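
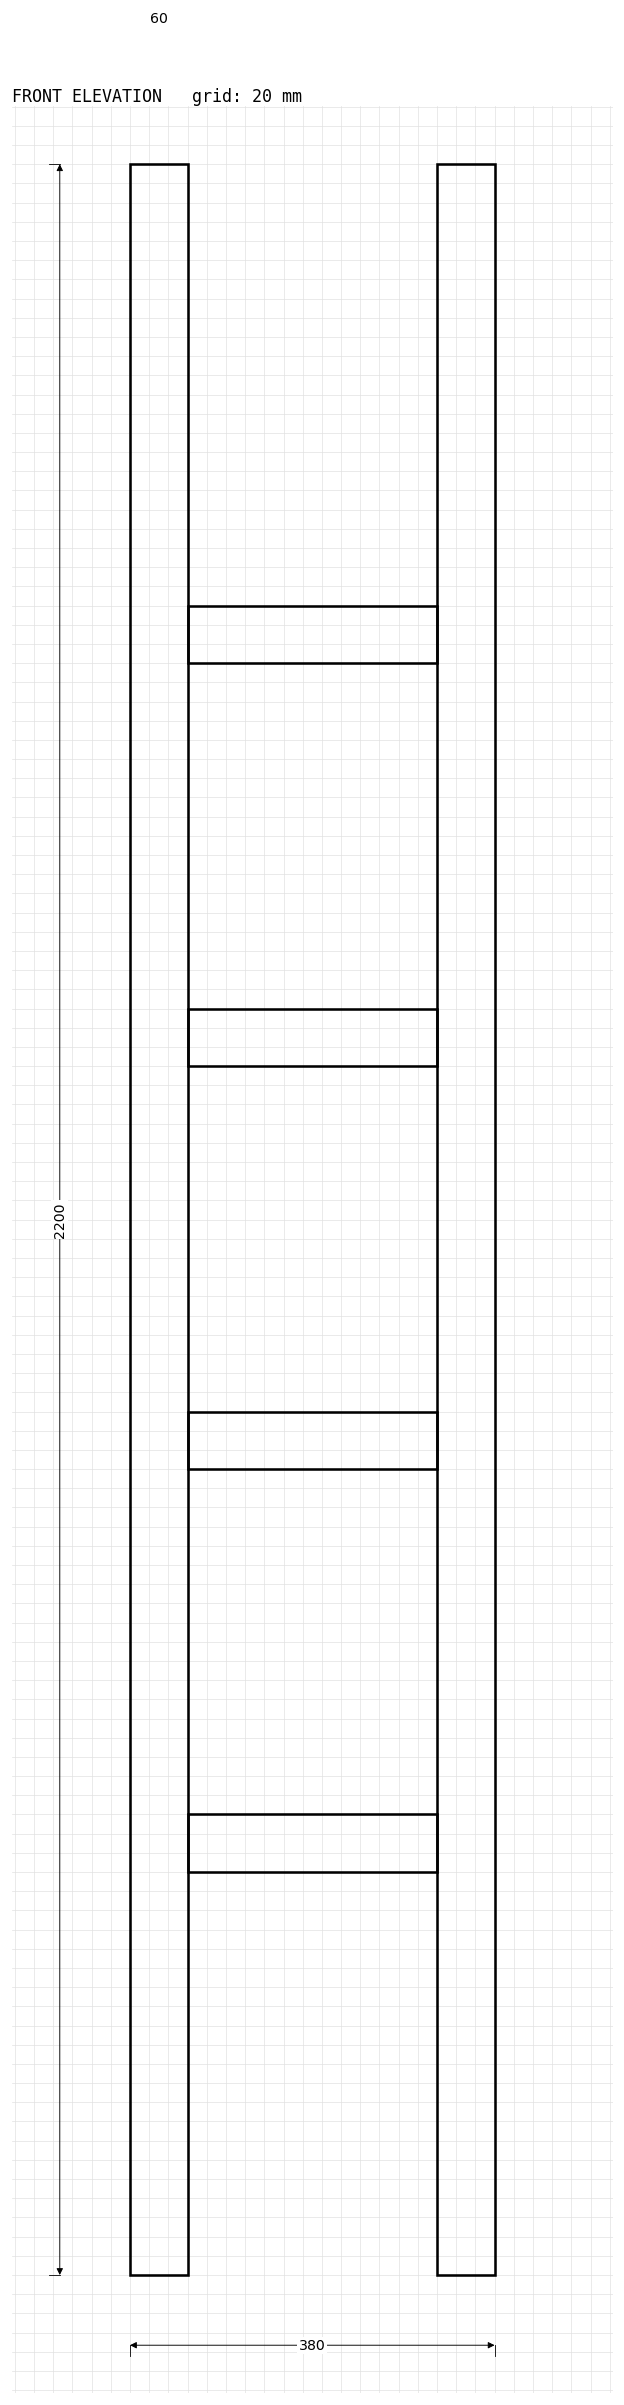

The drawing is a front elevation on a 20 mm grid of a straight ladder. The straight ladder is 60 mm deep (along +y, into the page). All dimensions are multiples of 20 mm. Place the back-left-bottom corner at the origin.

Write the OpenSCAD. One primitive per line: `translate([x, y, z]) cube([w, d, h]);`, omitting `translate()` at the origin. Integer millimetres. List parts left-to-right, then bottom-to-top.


cube([60, 60, 2200]);
translate([60, 0, 420]) cube([260, 60, 60]);
translate([60, 0, 840]) cube([260, 60, 60]);
translate([60, 0, 1260]) cube([260, 60, 60]);
translate([60, 0, 1680]) cube([260, 60, 60]);
translate([320, 0, 0]) cube([60, 60, 2200]);


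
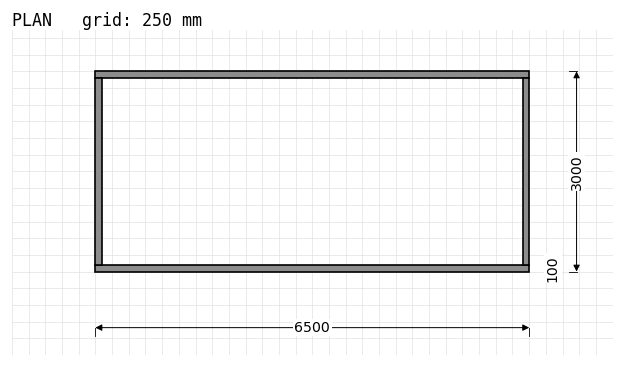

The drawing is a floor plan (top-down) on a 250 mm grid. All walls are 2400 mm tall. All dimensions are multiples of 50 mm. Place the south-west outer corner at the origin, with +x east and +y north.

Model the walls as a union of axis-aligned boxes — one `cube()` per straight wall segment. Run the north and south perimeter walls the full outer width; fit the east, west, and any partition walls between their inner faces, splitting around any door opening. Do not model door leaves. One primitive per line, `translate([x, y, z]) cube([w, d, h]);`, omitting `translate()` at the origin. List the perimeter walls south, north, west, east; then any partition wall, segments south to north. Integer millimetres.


cube([6500, 100, 2400]);
translate([0, 2900, 0]) cube([6500, 100, 2400]);
translate([0, 100, 0]) cube([100, 2800, 2400]);
translate([6400, 100, 0]) cube([100, 2800, 2400]);


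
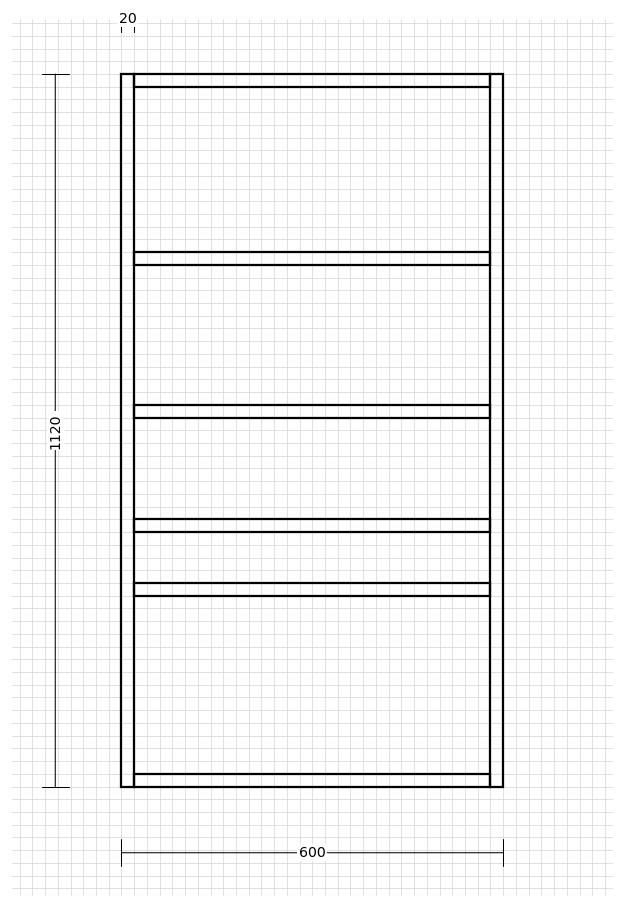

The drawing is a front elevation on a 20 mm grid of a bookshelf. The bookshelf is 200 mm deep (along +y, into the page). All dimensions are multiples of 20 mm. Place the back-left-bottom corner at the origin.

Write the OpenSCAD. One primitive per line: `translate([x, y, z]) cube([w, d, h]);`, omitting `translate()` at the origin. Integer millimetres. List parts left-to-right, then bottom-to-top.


cube([20, 200, 1120]);
translate([20, 0, 0]) cube([560, 200, 20]);
translate([20, 0, 300]) cube([560, 200, 20]);
translate([20, 0, 400]) cube([560, 200, 20]);
translate([20, 0, 580]) cube([560, 200, 20]);
translate([20, 0, 820]) cube([560, 200, 20]);
translate([20, 0, 1100]) cube([560, 200, 20]);
translate([580, 0, 0]) cube([20, 200, 1120]);


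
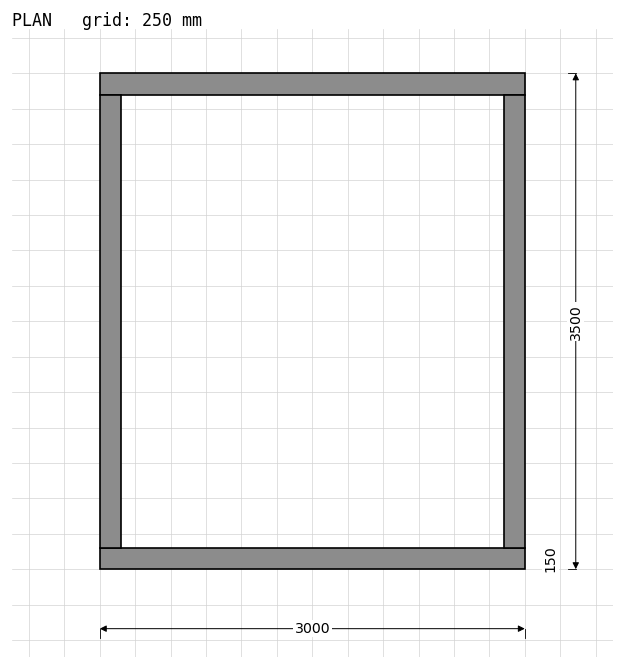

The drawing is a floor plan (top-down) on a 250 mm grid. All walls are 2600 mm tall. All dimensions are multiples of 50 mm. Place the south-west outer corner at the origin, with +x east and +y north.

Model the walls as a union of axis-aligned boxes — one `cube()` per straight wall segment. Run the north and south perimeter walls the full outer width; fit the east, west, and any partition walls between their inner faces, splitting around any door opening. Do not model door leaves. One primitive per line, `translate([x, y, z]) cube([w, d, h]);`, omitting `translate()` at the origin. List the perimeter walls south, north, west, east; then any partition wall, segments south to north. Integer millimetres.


cube([3000, 150, 2600]);
translate([0, 3350, 0]) cube([3000, 150, 2600]);
translate([0, 150, 0]) cube([150, 3200, 2600]);
translate([2850, 150, 0]) cube([150, 3200, 2600]);


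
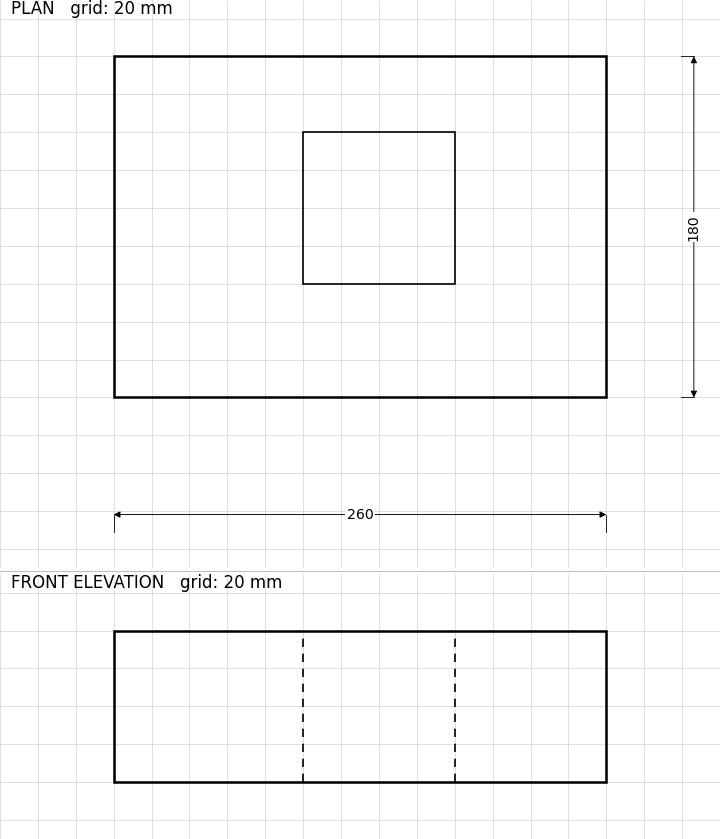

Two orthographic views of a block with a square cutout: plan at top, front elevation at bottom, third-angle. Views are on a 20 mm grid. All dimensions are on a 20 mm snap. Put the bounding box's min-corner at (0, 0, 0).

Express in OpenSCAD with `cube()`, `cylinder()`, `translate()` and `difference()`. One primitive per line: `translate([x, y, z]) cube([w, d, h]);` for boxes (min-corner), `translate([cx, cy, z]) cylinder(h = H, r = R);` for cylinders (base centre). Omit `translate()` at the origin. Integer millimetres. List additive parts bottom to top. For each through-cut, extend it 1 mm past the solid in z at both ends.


difference() {
  cube([260, 180, 80]);
  translate([100, 60, -1]) cube([80, 80, 82]);
}


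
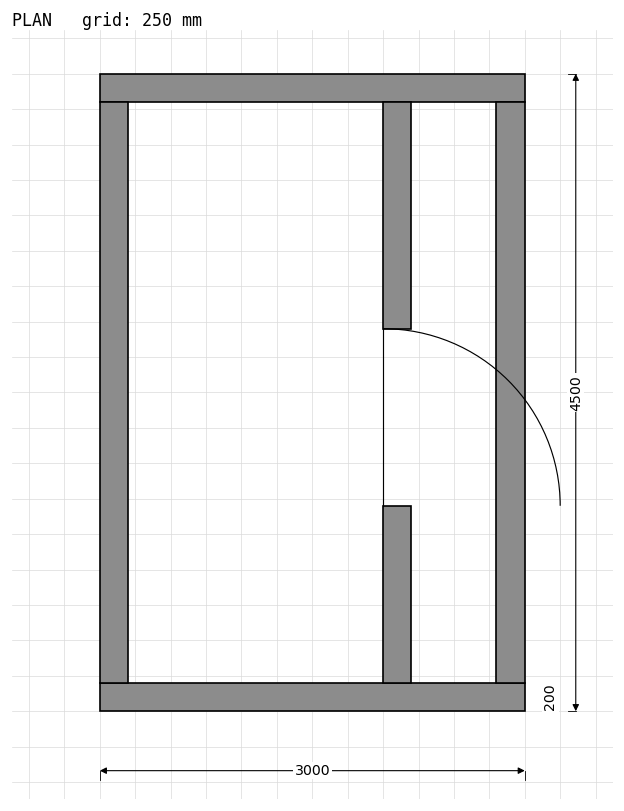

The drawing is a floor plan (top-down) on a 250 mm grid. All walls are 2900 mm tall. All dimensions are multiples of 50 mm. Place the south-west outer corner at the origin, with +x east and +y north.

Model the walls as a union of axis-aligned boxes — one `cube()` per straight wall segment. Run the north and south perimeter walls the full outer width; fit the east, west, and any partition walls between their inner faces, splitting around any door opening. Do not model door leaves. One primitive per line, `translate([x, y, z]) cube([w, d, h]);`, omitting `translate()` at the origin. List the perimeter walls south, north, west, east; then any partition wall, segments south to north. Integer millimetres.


cube([3000, 200, 2900]);
translate([0, 4300, 0]) cube([3000, 200, 2900]);
translate([0, 200, 0]) cube([200, 4100, 2900]);
translate([2800, 200, 0]) cube([200, 4100, 2900]);
translate([2000, 200, 0]) cube([200, 1250, 2900]);
translate([2000, 2700, 0]) cube([200, 1600, 2900]);


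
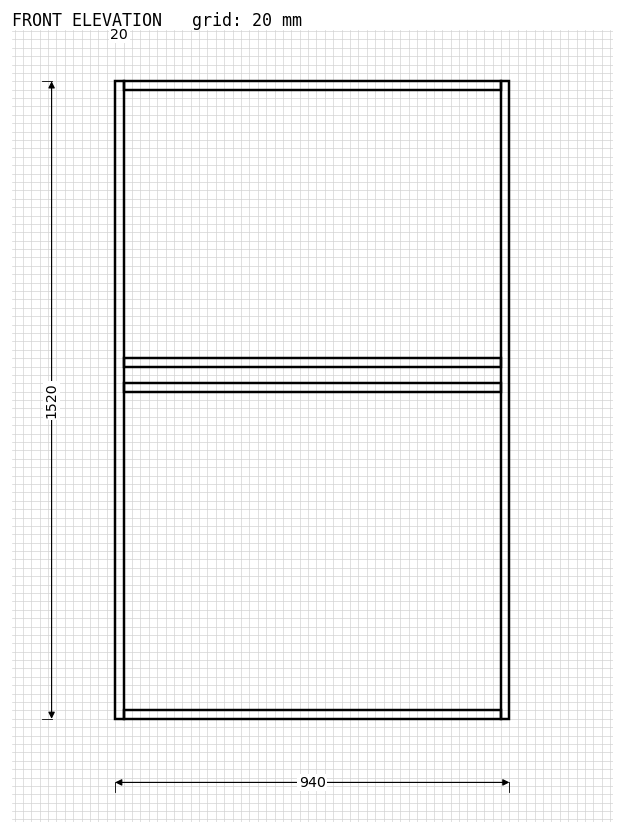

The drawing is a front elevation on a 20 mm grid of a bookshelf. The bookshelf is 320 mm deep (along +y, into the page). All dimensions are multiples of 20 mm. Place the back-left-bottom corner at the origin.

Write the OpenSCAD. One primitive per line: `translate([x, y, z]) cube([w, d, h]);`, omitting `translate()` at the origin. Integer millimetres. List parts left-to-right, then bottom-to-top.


cube([20, 320, 1520]);
translate([20, 0, 0]) cube([900, 320, 20]);
translate([20, 0, 780]) cube([900, 320, 20]);
translate([20, 0, 840]) cube([900, 320, 20]);
translate([20, 0, 1500]) cube([900, 320, 20]);
translate([920, 0, 0]) cube([20, 320, 1520]);


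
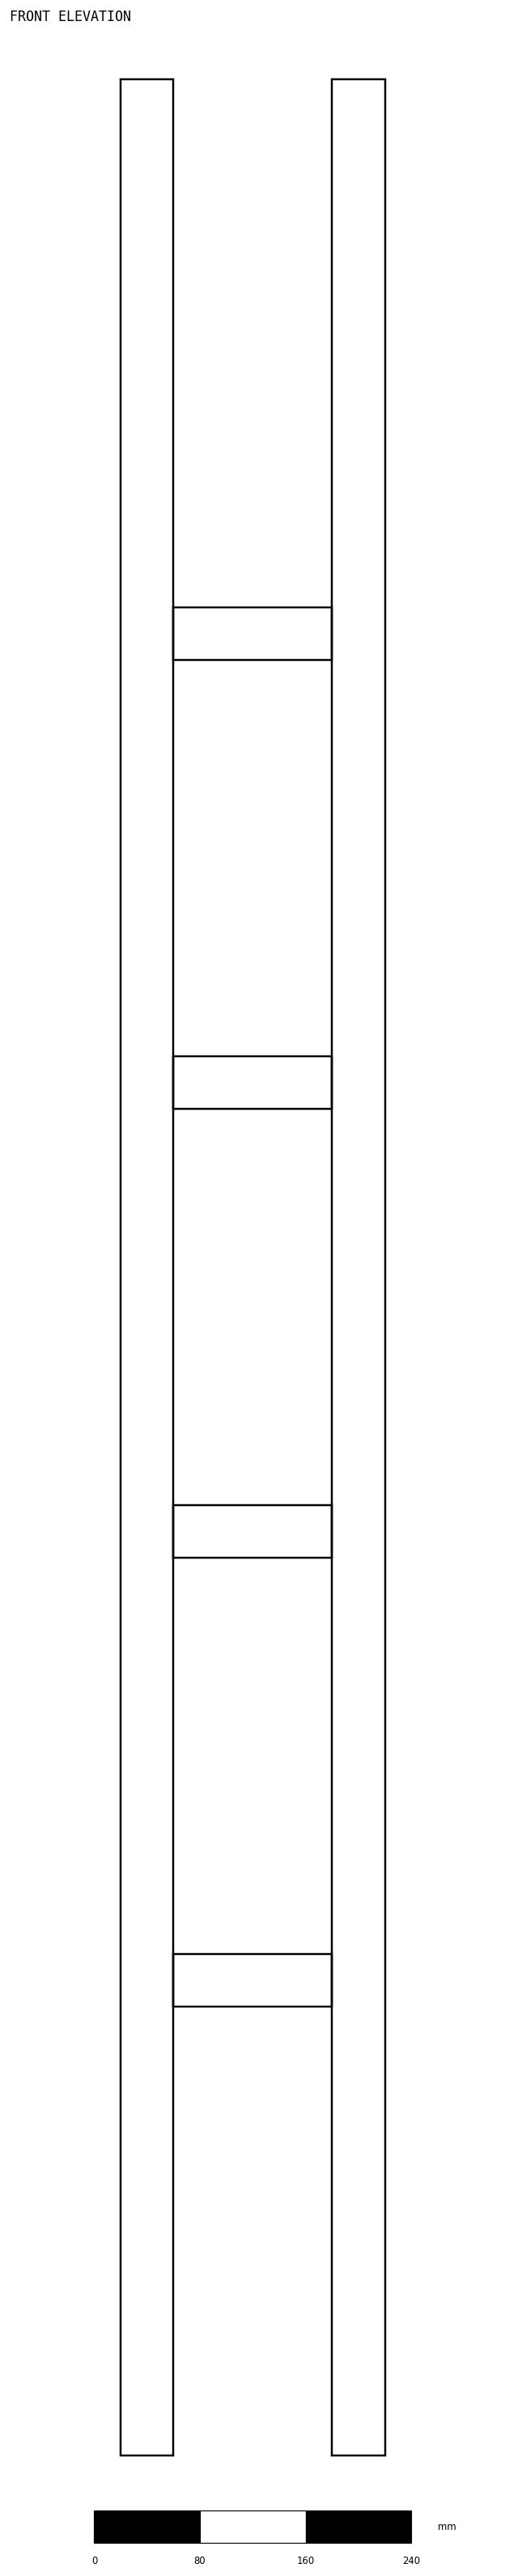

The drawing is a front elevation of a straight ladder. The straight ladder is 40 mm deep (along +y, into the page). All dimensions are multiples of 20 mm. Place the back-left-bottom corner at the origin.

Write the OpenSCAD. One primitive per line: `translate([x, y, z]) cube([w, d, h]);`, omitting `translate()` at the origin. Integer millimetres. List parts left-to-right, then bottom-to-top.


cube([40, 40, 1800]);
translate([40, 0, 340]) cube([120, 40, 40]);
translate([40, 0, 680]) cube([120, 40, 40]);
translate([40, 0, 1020]) cube([120, 40, 40]);
translate([40, 0, 1360]) cube([120, 40, 40]);
translate([160, 0, 0]) cube([40, 40, 1800]);


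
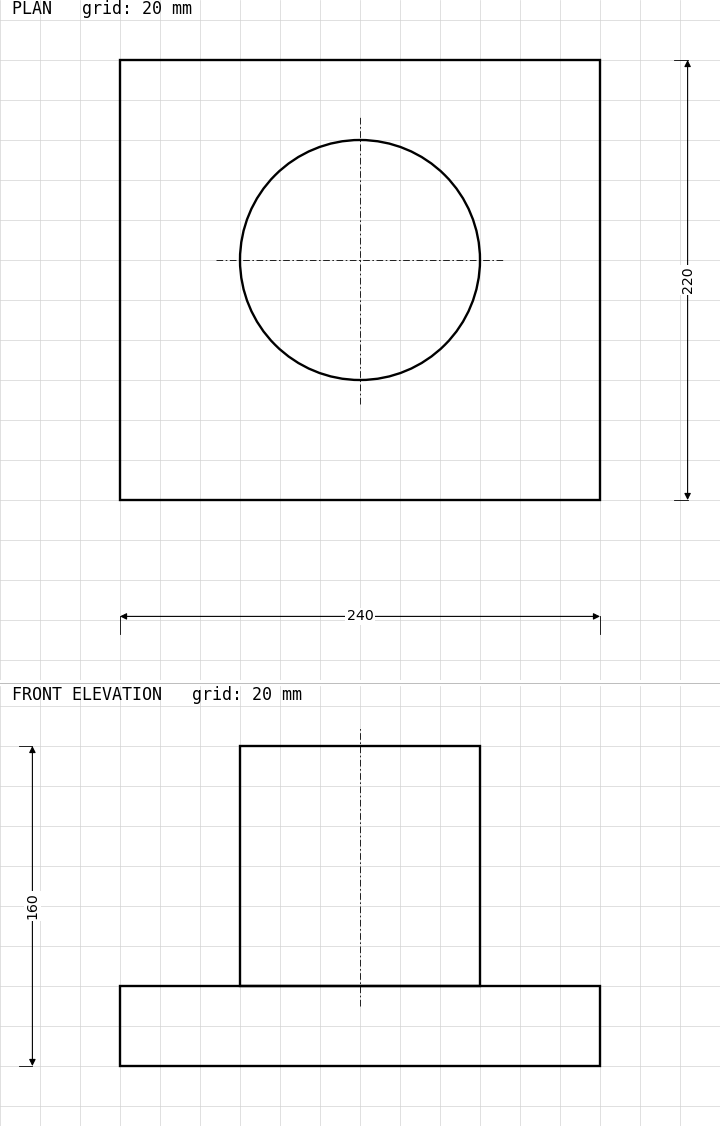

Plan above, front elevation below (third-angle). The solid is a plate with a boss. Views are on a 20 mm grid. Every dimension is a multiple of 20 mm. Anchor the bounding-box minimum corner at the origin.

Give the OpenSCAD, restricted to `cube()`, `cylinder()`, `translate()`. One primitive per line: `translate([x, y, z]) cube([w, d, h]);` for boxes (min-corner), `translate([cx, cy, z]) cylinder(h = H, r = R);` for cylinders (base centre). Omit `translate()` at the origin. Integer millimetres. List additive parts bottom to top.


cube([240, 220, 40]);
translate([120, 120, 40]) cylinder(h = 120, r = 60);


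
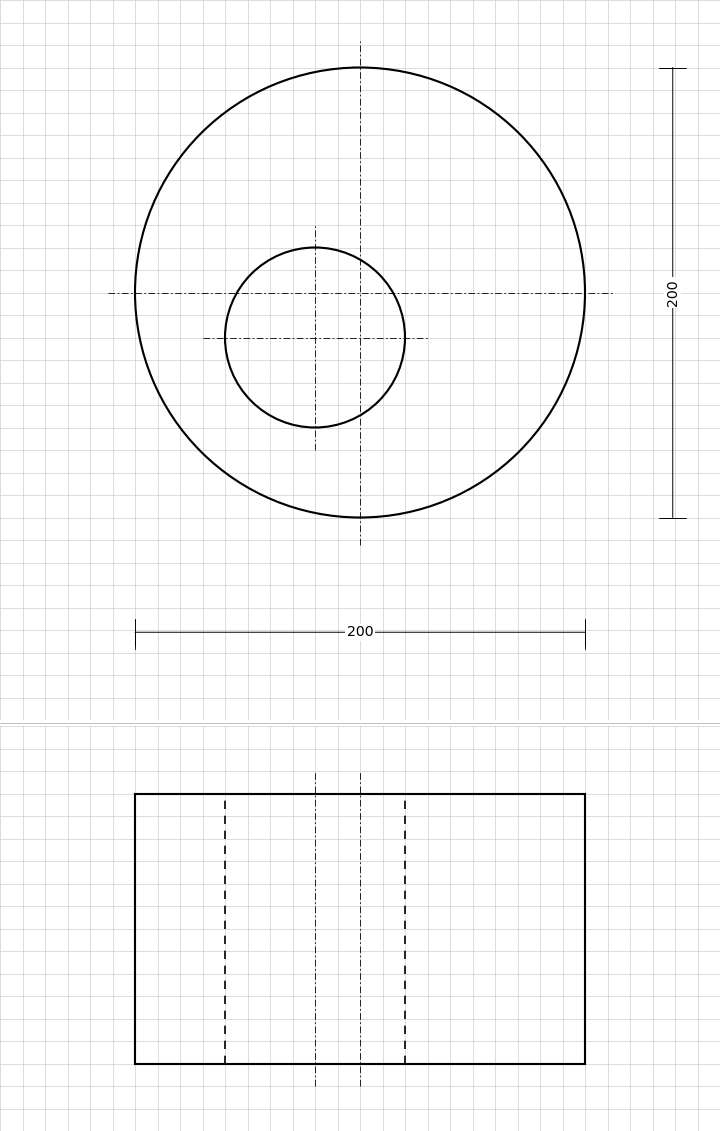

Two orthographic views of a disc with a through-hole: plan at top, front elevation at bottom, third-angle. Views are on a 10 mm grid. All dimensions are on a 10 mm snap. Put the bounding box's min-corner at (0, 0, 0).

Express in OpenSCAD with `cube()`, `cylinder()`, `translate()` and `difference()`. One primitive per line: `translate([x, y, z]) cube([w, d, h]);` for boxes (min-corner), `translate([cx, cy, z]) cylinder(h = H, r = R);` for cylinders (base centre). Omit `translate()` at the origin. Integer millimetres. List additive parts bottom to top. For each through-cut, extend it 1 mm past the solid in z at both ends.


difference() {
  translate([100, 100, 0]) cylinder(h = 120, r = 100);
  translate([80, 80, -1]) cylinder(h = 122, r = 40);
}


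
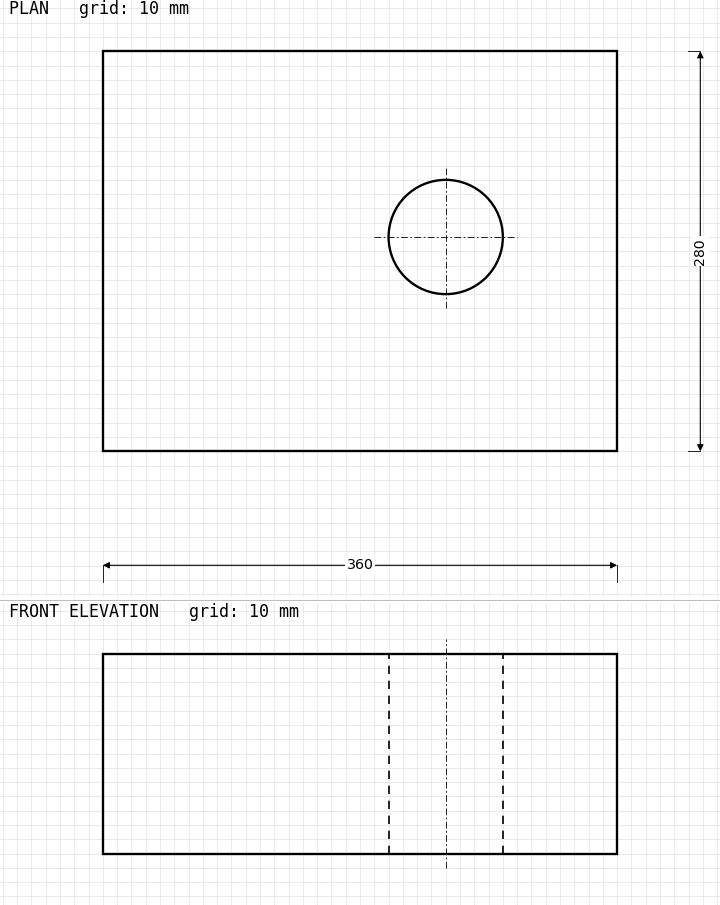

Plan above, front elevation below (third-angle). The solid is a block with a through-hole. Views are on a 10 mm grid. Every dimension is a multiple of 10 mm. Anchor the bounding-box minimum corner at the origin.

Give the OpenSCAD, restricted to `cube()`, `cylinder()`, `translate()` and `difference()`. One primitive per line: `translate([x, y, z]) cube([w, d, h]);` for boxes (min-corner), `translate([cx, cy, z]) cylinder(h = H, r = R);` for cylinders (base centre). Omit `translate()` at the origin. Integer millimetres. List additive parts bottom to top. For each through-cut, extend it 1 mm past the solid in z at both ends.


difference() {
  cube([360, 280, 140]);
  translate([240, 150, -1]) cylinder(h = 142, r = 40);
}


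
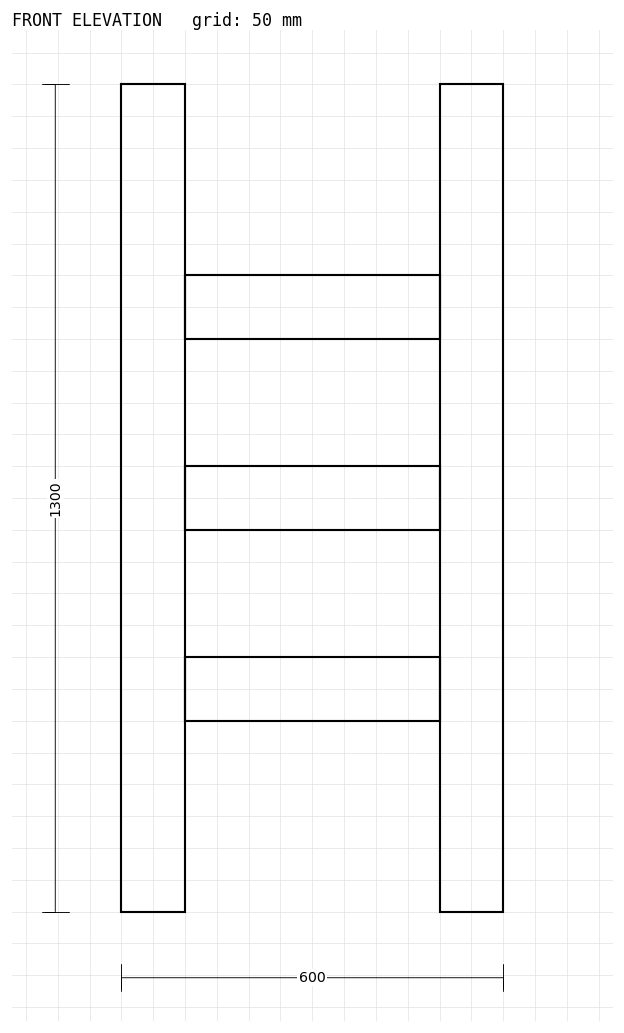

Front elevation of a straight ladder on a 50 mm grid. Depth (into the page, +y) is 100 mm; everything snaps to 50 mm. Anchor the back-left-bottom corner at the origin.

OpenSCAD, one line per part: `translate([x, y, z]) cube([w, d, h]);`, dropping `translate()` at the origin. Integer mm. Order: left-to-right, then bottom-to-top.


cube([100, 100, 1300]);
translate([100, 0, 300]) cube([400, 100, 100]);
translate([100, 0, 600]) cube([400, 100, 100]);
translate([100, 0, 900]) cube([400, 100, 100]);
translate([500, 0, 0]) cube([100, 100, 1300]);


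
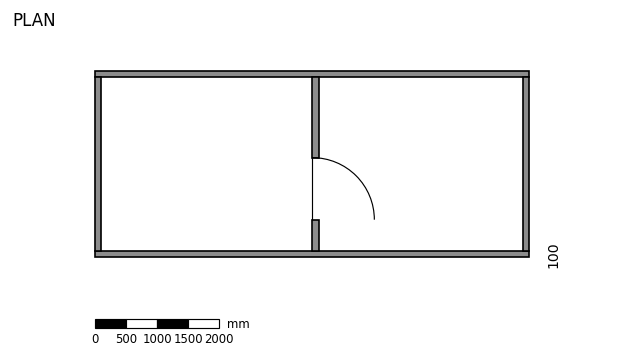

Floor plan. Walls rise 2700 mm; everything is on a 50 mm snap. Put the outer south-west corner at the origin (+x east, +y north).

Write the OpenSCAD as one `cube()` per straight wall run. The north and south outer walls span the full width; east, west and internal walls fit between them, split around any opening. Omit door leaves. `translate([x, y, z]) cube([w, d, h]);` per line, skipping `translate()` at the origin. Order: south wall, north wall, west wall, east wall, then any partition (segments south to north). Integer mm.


cube([7000, 100, 2700]);
translate([0, 2900, 0]) cube([7000, 100, 2700]);
translate([0, 100, 0]) cube([100, 2800, 2700]);
translate([6900, 100, 0]) cube([100, 2800, 2700]);
translate([3500, 100, 0]) cube([100, 500, 2700]);
translate([3500, 1600, 0]) cube([100, 1300, 2700]);


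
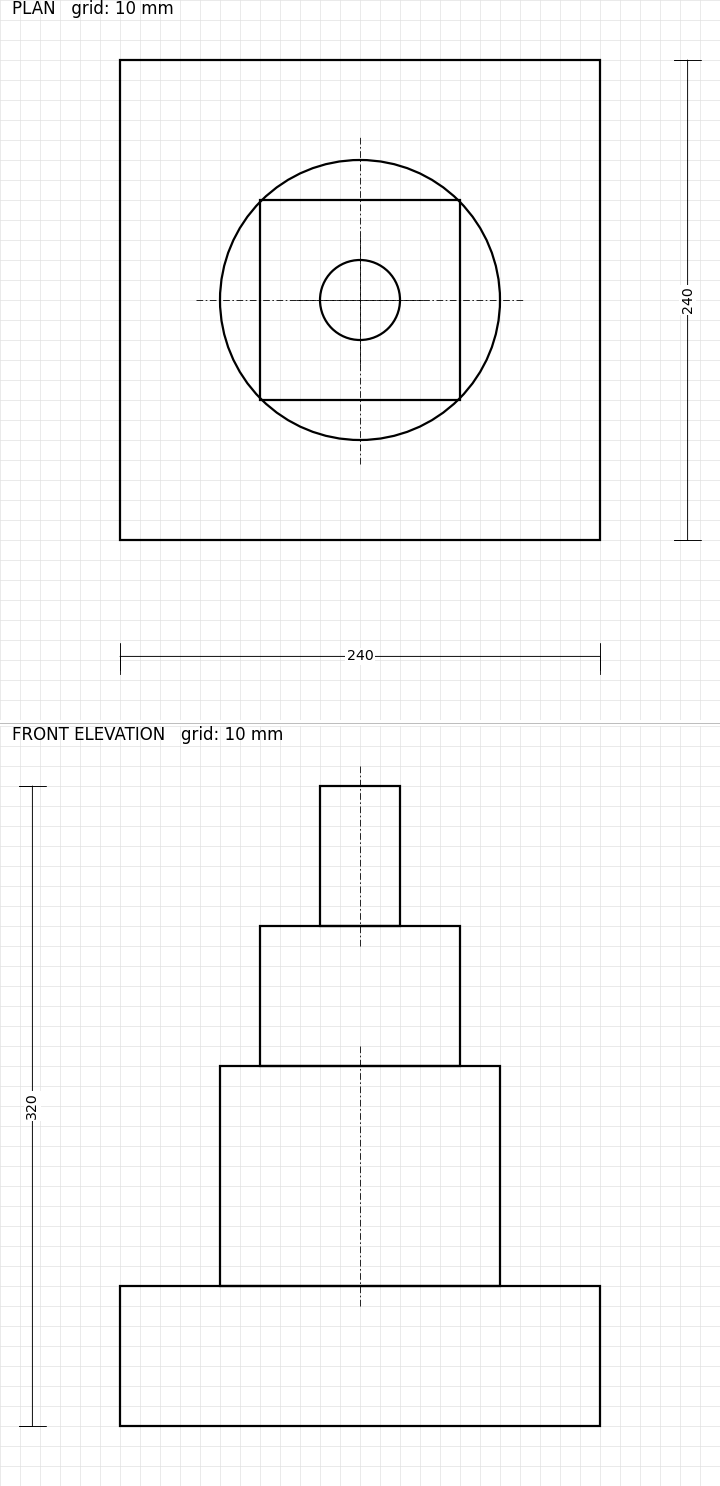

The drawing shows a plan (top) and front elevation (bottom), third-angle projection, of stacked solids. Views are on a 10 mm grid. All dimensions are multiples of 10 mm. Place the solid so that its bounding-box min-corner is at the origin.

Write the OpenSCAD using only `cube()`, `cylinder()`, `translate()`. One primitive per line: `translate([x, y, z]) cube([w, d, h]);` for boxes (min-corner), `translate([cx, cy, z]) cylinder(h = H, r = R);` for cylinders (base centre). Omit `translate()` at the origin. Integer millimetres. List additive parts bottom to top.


cube([240, 240, 70]);
translate([120, 120, 70]) cylinder(h = 110, r = 70);
translate([70, 70, 180]) cube([100, 100, 70]);
translate([120, 120, 250]) cylinder(h = 70, r = 20);


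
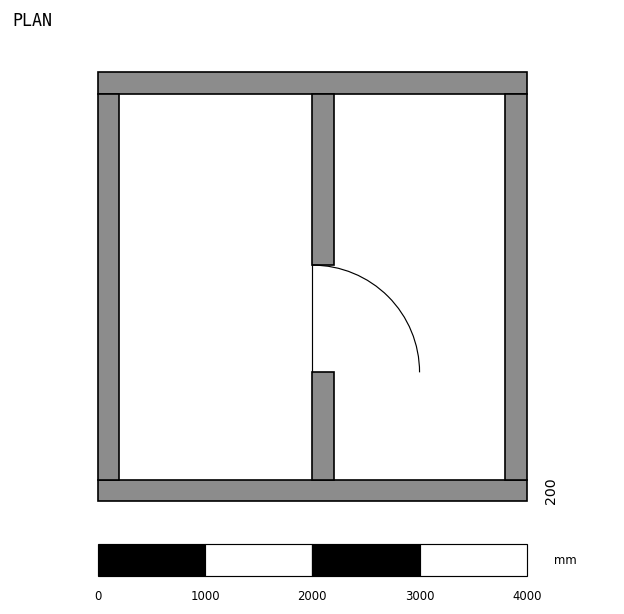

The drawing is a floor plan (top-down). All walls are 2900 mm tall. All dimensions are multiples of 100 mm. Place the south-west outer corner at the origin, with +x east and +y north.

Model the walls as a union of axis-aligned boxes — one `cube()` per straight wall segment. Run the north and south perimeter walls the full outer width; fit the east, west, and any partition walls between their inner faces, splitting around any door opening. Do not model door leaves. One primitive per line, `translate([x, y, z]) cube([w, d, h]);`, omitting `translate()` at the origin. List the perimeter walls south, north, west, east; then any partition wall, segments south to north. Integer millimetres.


cube([4000, 200, 2900]);
translate([0, 3800, 0]) cube([4000, 200, 2900]);
translate([0, 200, 0]) cube([200, 3600, 2900]);
translate([3800, 200, 0]) cube([200, 3600, 2900]);
translate([2000, 200, 0]) cube([200, 1000, 2900]);
translate([2000, 2200, 0]) cube([200, 1600, 2900]);


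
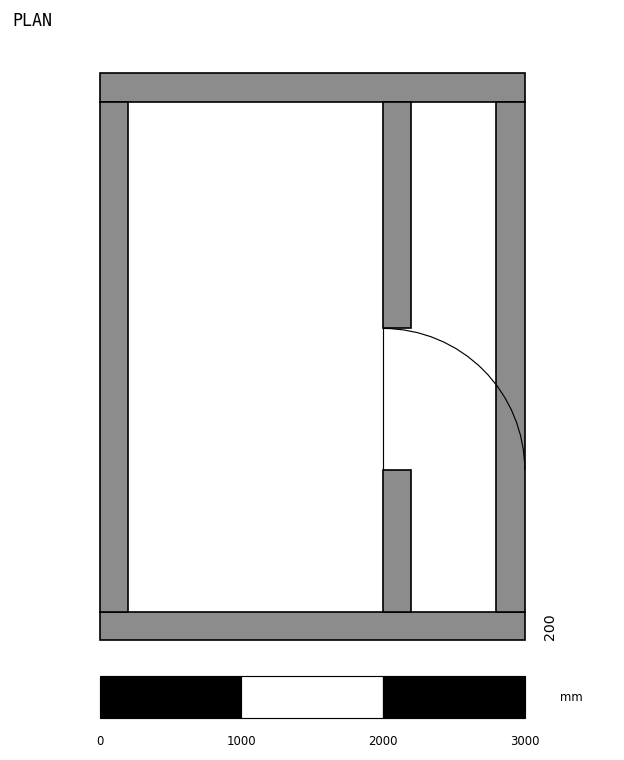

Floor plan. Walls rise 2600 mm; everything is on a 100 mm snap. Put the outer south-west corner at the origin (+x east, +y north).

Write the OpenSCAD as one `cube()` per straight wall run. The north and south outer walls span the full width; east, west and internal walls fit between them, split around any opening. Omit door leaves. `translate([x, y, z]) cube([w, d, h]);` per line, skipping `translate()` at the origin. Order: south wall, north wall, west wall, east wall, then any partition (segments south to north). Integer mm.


cube([3000, 200, 2600]);
translate([0, 3800, 0]) cube([3000, 200, 2600]);
translate([0, 200, 0]) cube([200, 3600, 2600]);
translate([2800, 200, 0]) cube([200, 3600, 2600]);
translate([2000, 200, 0]) cube([200, 1000, 2600]);
translate([2000, 2200, 0]) cube([200, 1600, 2600]);


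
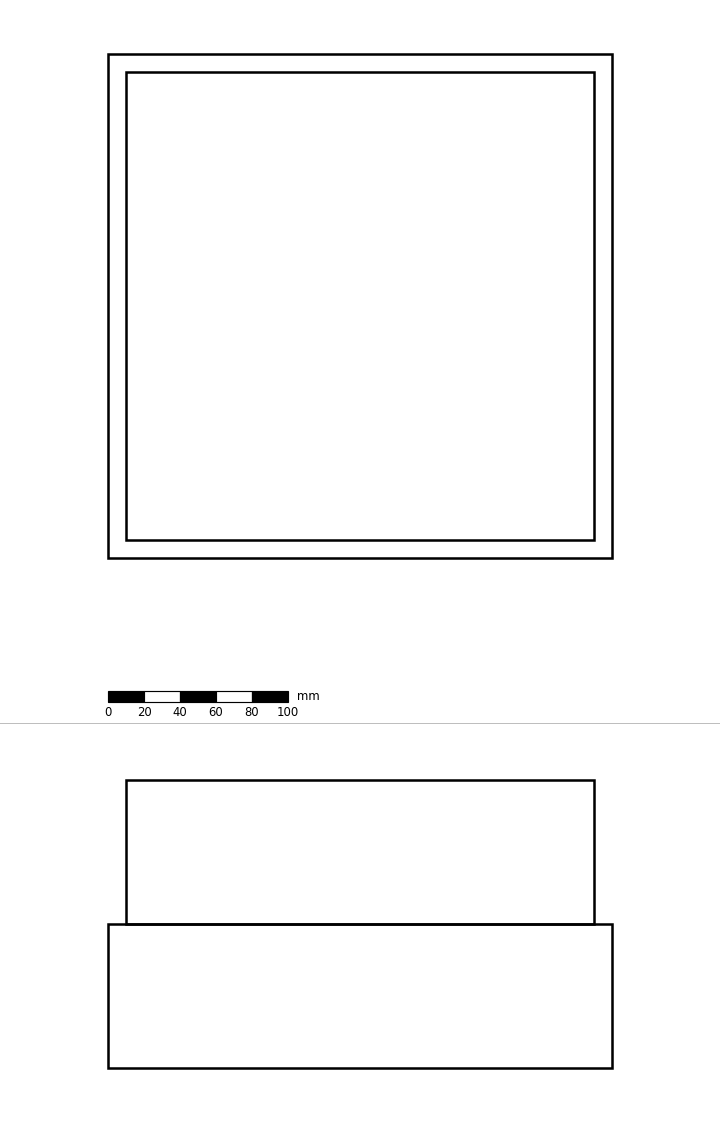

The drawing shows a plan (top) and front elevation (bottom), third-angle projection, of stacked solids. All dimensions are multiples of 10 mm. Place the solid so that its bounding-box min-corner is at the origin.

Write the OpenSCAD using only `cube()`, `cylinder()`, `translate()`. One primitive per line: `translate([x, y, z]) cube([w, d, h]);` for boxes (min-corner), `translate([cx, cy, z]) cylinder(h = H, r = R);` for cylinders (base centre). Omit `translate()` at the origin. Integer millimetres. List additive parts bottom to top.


cube([280, 280, 80]);
translate([10, 10, 80]) cube([260, 260, 80]);


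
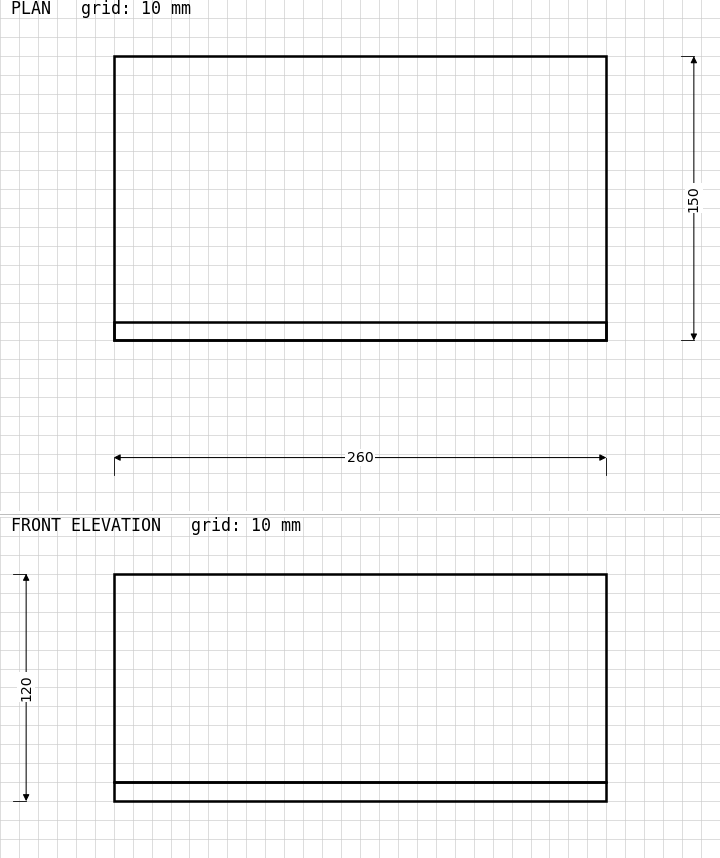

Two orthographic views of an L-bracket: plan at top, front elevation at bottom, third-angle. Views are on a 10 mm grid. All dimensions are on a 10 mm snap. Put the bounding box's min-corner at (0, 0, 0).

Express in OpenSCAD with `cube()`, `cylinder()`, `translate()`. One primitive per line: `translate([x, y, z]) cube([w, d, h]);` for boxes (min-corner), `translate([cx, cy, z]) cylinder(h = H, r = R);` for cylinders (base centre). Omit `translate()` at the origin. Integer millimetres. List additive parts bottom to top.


cube([260, 150, 10]);
translate([0, 0, 10]) cube([260, 10, 110]);


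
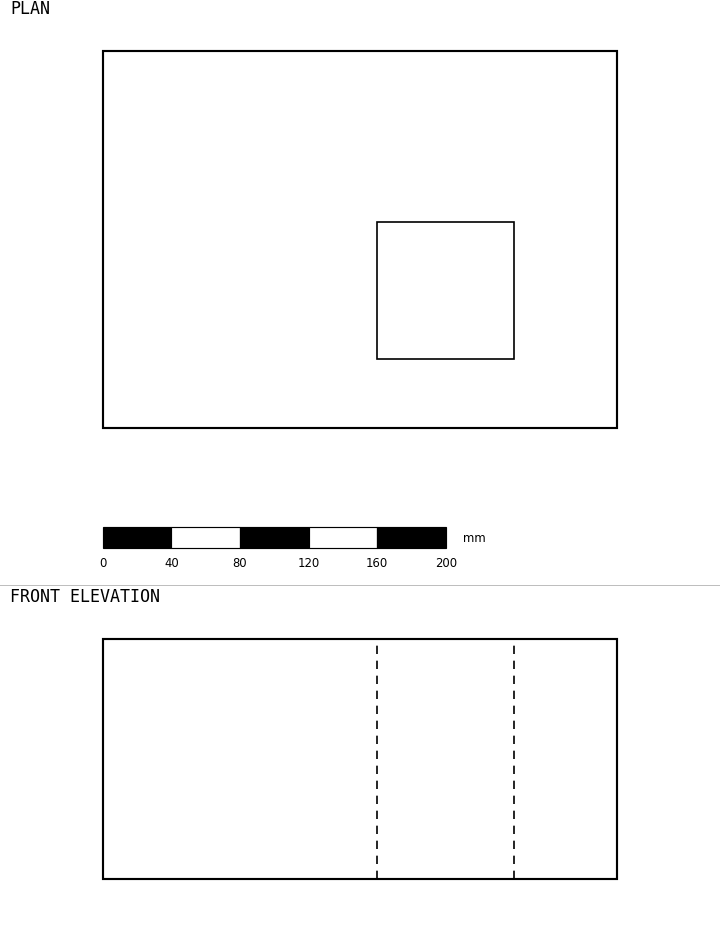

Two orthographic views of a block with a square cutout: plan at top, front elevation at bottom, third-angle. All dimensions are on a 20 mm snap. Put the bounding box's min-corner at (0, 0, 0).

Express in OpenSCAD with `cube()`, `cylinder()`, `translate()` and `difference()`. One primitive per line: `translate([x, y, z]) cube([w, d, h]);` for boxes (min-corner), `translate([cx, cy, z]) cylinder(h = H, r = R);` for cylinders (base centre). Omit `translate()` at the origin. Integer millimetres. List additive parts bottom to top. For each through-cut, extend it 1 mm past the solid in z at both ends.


difference() {
  cube([300, 220, 140]);
  translate([160, 40, -1]) cube([80, 80, 142]);
}


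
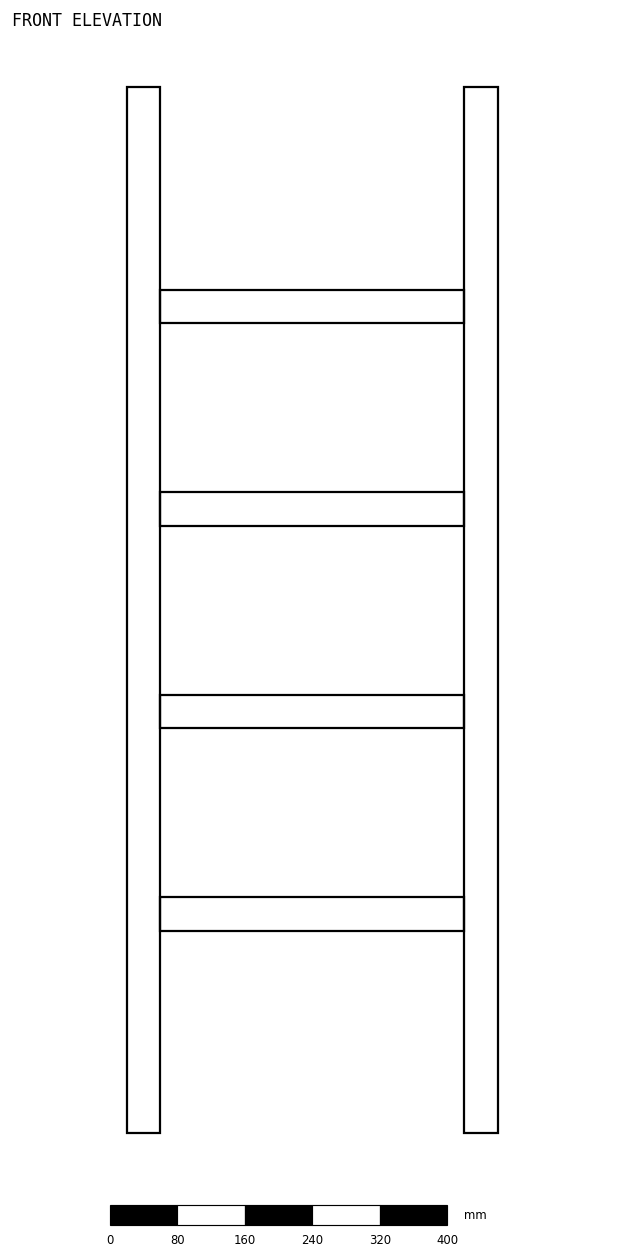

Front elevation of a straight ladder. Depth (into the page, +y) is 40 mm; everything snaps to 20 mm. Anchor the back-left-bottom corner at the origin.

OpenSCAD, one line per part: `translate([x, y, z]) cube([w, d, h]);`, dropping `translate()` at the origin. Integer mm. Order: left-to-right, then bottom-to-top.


cube([40, 40, 1240]);
translate([40, 0, 240]) cube([360, 40, 40]);
translate([40, 0, 480]) cube([360, 40, 40]);
translate([40, 0, 720]) cube([360, 40, 40]);
translate([40, 0, 960]) cube([360, 40, 40]);
translate([400, 0, 0]) cube([40, 40, 1240]);


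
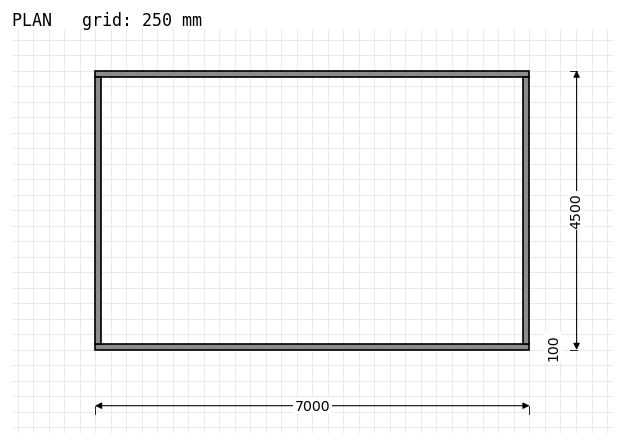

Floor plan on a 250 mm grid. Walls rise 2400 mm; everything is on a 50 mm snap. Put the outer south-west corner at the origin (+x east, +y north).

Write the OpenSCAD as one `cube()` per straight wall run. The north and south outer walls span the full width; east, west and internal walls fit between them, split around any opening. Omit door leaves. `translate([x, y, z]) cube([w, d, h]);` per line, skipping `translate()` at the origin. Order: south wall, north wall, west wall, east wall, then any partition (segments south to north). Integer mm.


cube([7000, 100, 2400]);
translate([0, 4400, 0]) cube([7000, 100, 2400]);
translate([0, 100, 0]) cube([100, 4300, 2400]);
translate([6900, 100, 0]) cube([100, 4300, 2400]);


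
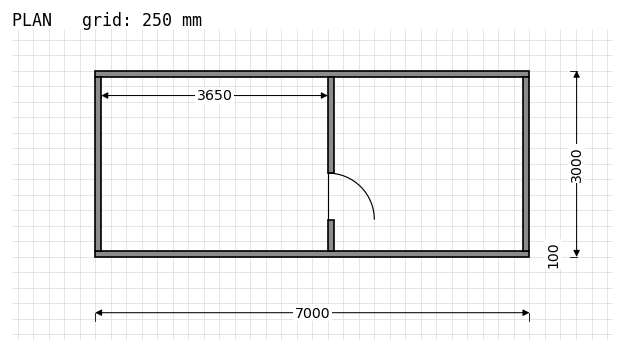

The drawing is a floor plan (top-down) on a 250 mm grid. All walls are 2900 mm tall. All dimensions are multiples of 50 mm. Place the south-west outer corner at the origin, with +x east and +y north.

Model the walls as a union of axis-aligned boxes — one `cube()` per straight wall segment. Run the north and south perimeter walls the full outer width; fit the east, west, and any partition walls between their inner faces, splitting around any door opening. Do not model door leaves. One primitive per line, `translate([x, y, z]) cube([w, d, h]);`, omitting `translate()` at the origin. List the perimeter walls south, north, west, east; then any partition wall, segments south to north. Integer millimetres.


cube([7000, 100, 2900]);
translate([0, 2900, 0]) cube([7000, 100, 2900]);
translate([0, 100, 0]) cube([100, 2800, 2900]);
translate([6900, 100, 0]) cube([100, 2800, 2900]);
translate([3750, 100, 0]) cube([100, 500, 2900]);
translate([3750, 1350, 0]) cube([100, 1550, 2900]);


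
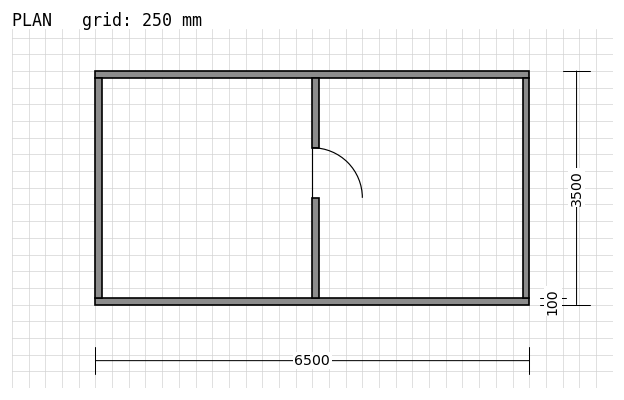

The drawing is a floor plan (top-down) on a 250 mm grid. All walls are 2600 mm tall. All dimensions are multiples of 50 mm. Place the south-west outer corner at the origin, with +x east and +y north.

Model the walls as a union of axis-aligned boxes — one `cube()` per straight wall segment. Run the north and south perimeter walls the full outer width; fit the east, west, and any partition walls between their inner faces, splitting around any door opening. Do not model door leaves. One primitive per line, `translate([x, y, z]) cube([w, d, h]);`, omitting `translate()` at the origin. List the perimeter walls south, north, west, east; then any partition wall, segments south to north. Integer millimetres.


cube([6500, 100, 2600]);
translate([0, 3400, 0]) cube([6500, 100, 2600]);
translate([0, 100, 0]) cube([100, 3300, 2600]);
translate([6400, 100, 0]) cube([100, 3300, 2600]);
translate([3250, 100, 0]) cube([100, 1500, 2600]);
translate([3250, 2350, 0]) cube([100, 1050, 2600]);


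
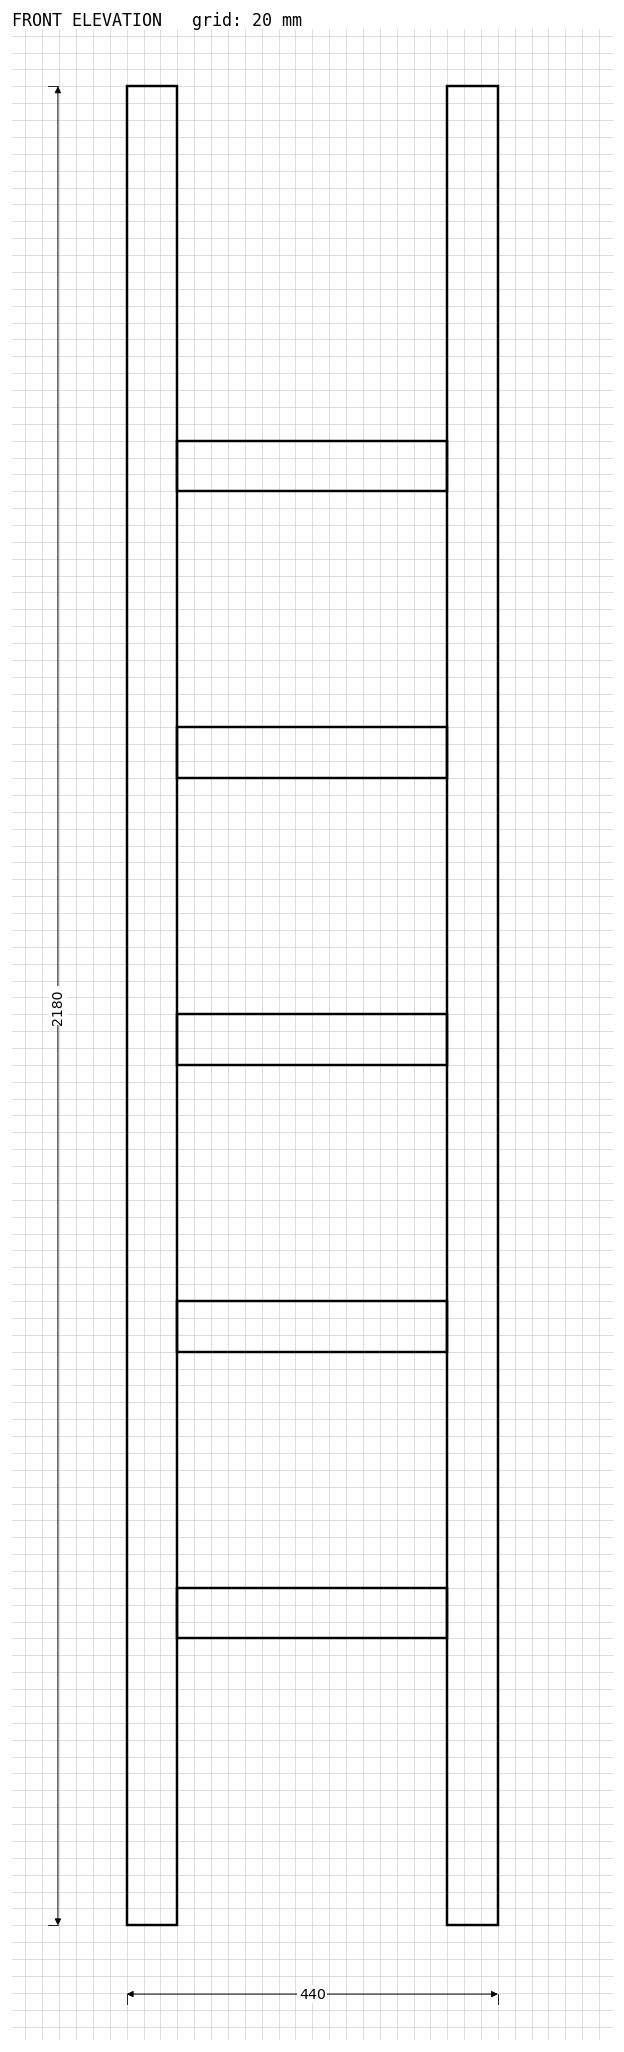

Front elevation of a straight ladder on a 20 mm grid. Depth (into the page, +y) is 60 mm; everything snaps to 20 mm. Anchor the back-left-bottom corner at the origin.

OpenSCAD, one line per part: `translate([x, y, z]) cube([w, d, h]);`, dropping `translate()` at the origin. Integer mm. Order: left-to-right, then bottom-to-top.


cube([60, 60, 2180]);
translate([60, 0, 340]) cube([320, 60, 60]);
translate([60, 0, 680]) cube([320, 60, 60]);
translate([60, 0, 1020]) cube([320, 60, 60]);
translate([60, 0, 1360]) cube([320, 60, 60]);
translate([60, 0, 1700]) cube([320, 60, 60]);
translate([380, 0, 0]) cube([60, 60, 2180]);


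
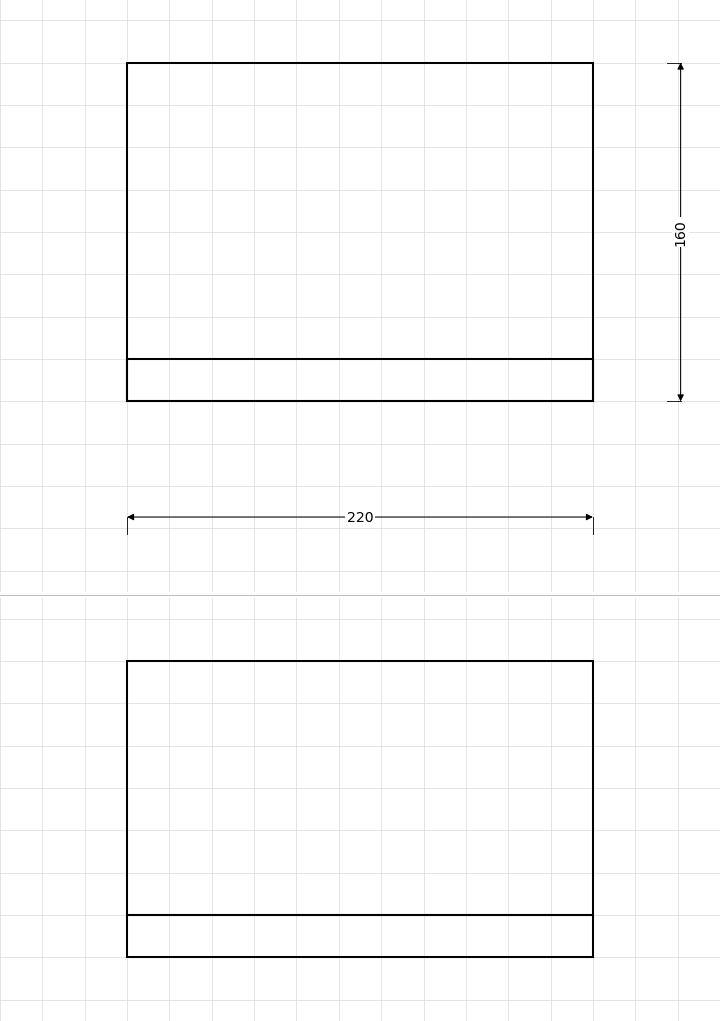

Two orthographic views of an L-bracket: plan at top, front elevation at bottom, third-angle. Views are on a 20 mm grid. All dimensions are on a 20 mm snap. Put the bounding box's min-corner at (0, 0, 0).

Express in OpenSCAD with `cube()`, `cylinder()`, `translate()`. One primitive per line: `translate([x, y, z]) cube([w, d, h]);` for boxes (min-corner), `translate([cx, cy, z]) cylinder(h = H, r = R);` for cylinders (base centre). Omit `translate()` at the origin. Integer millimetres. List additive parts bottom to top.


cube([220, 160, 20]);
translate([0, 0, 20]) cube([220, 20, 120]);


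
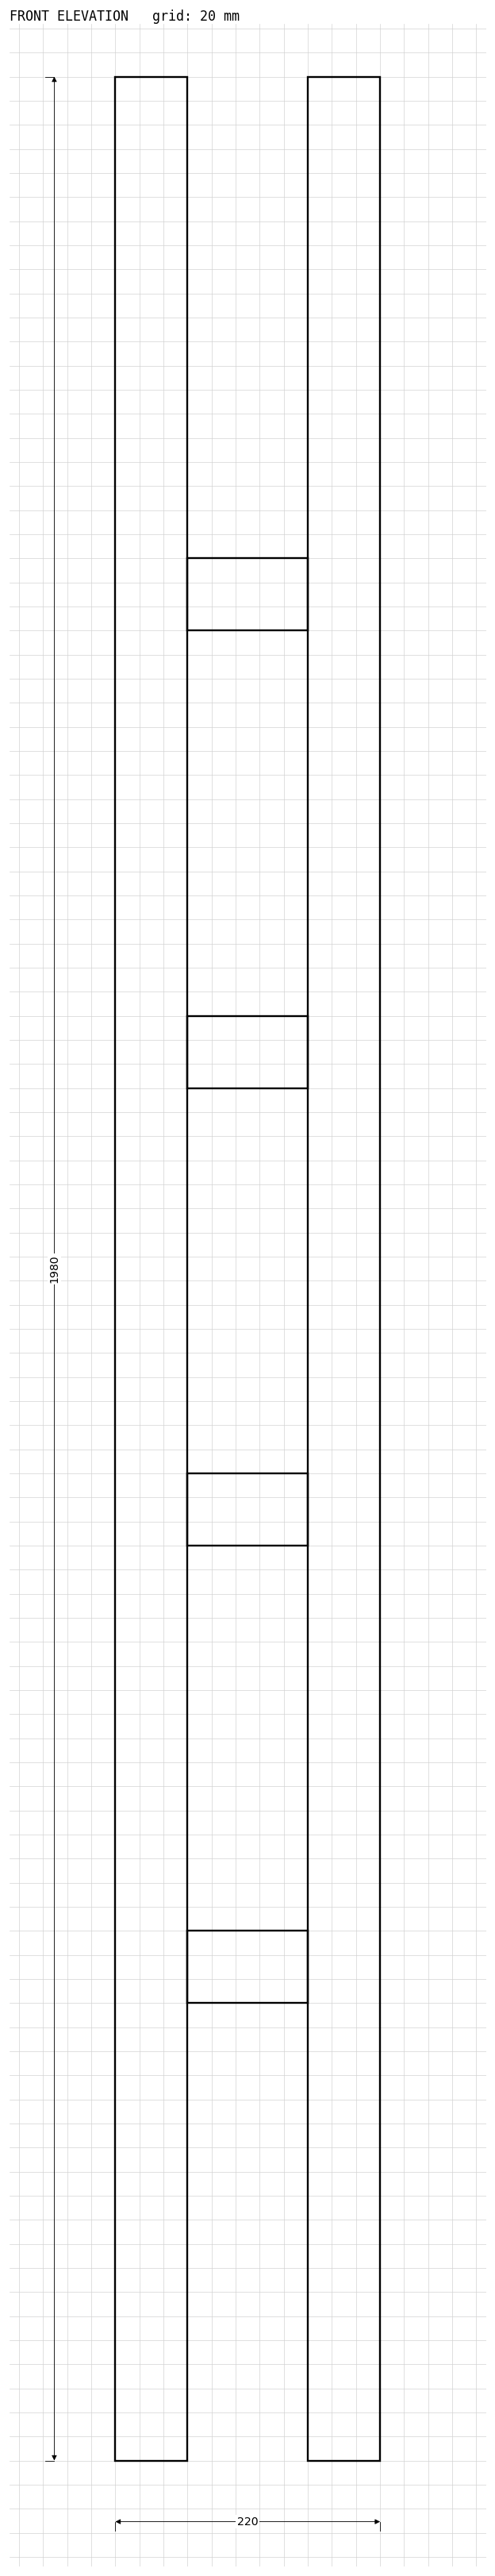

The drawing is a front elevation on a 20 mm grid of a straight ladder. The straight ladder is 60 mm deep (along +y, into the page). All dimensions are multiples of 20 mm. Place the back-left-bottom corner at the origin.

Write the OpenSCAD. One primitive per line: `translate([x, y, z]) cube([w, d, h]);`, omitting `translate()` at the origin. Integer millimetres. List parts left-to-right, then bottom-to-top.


cube([60, 60, 1980]);
translate([60, 0, 380]) cube([100, 60, 60]);
translate([60, 0, 760]) cube([100, 60, 60]);
translate([60, 0, 1140]) cube([100, 60, 60]);
translate([60, 0, 1520]) cube([100, 60, 60]);
translate([160, 0, 0]) cube([60, 60, 1980]);


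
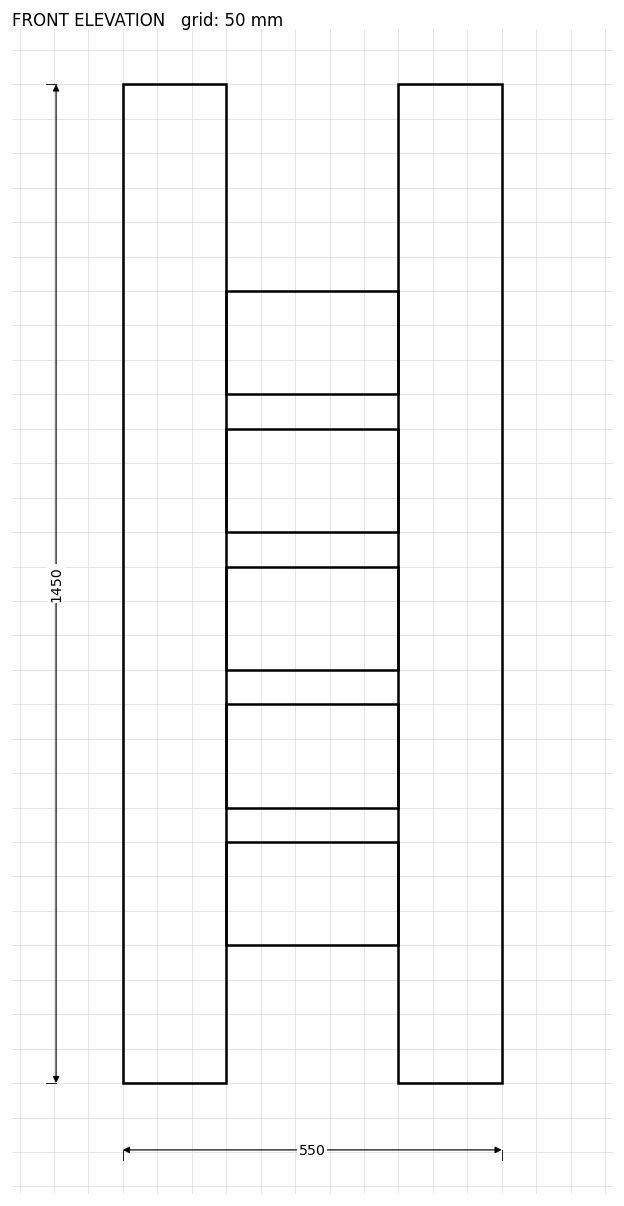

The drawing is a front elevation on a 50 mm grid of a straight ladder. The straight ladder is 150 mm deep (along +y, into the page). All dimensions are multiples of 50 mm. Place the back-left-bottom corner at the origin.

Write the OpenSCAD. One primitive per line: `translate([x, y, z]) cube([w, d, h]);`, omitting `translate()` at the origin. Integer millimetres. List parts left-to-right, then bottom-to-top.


cube([150, 150, 1450]);
translate([150, 0, 200]) cube([250, 150, 150]);
translate([150, 0, 400]) cube([250, 150, 150]);
translate([150, 0, 600]) cube([250, 150, 150]);
translate([150, 0, 800]) cube([250, 150, 150]);
translate([150, 0, 1000]) cube([250, 150, 150]);
translate([400, 0, 0]) cube([150, 150, 1450]);


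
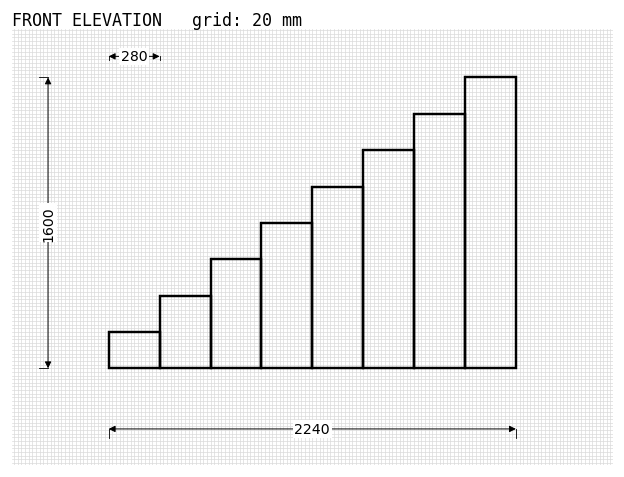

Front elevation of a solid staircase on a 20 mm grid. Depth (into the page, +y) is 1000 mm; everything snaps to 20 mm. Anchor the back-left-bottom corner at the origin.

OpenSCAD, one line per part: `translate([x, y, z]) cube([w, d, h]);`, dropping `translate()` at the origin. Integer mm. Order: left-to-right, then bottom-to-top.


cube([280, 1000, 200]);
translate([280, 0, 0]) cube([280, 1000, 400]);
translate([560, 0, 0]) cube([280, 1000, 600]);
translate([840, 0, 0]) cube([280, 1000, 800]);
translate([1120, 0, 0]) cube([280, 1000, 1000]);
translate([1400, 0, 0]) cube([280, 1000, 1200]);
translate([1680, 0, 0]) cube([280, 1000, 1400]);
translate([1960, 0, 0]) cube([280, 1000, 1600]);


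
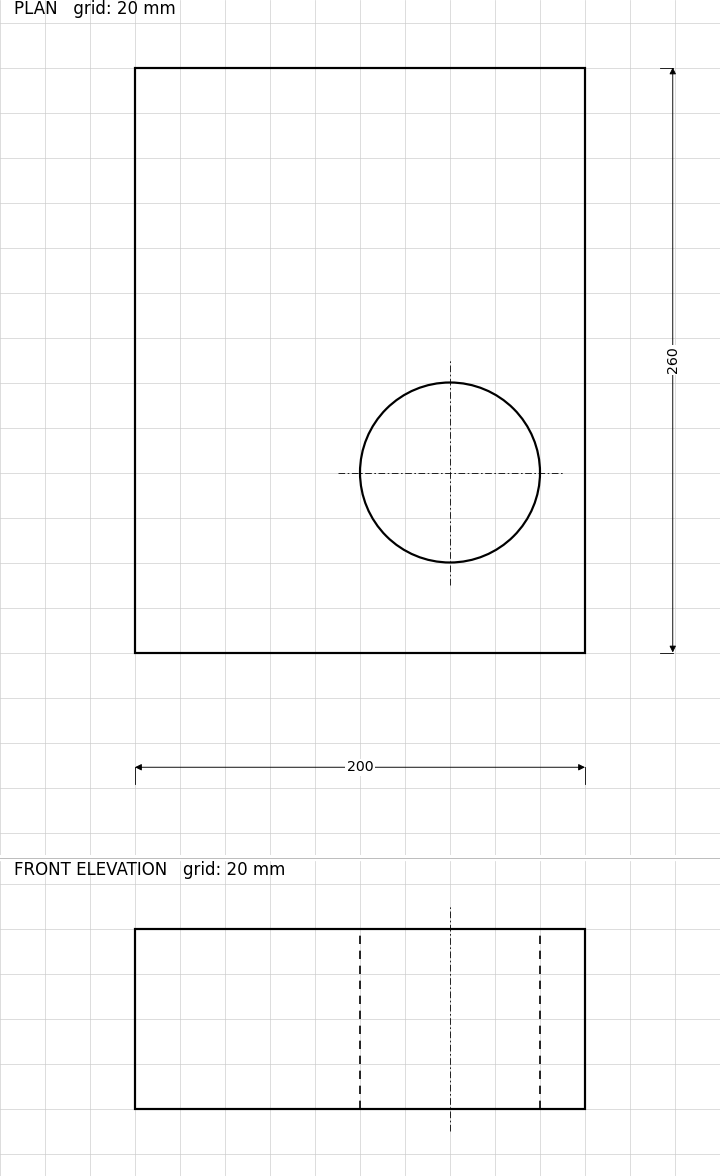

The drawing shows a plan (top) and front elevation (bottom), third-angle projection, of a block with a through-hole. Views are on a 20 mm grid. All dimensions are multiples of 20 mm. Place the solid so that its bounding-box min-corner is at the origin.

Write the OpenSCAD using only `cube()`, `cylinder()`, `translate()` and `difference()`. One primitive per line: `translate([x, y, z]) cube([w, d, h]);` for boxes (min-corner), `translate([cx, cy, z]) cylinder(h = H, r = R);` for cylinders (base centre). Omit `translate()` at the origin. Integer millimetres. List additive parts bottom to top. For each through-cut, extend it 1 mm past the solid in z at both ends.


difference() {
  cube([200, 260, 80]);
  translate([140, 80, -1]) cylinder(h = 82, r = 40);
}


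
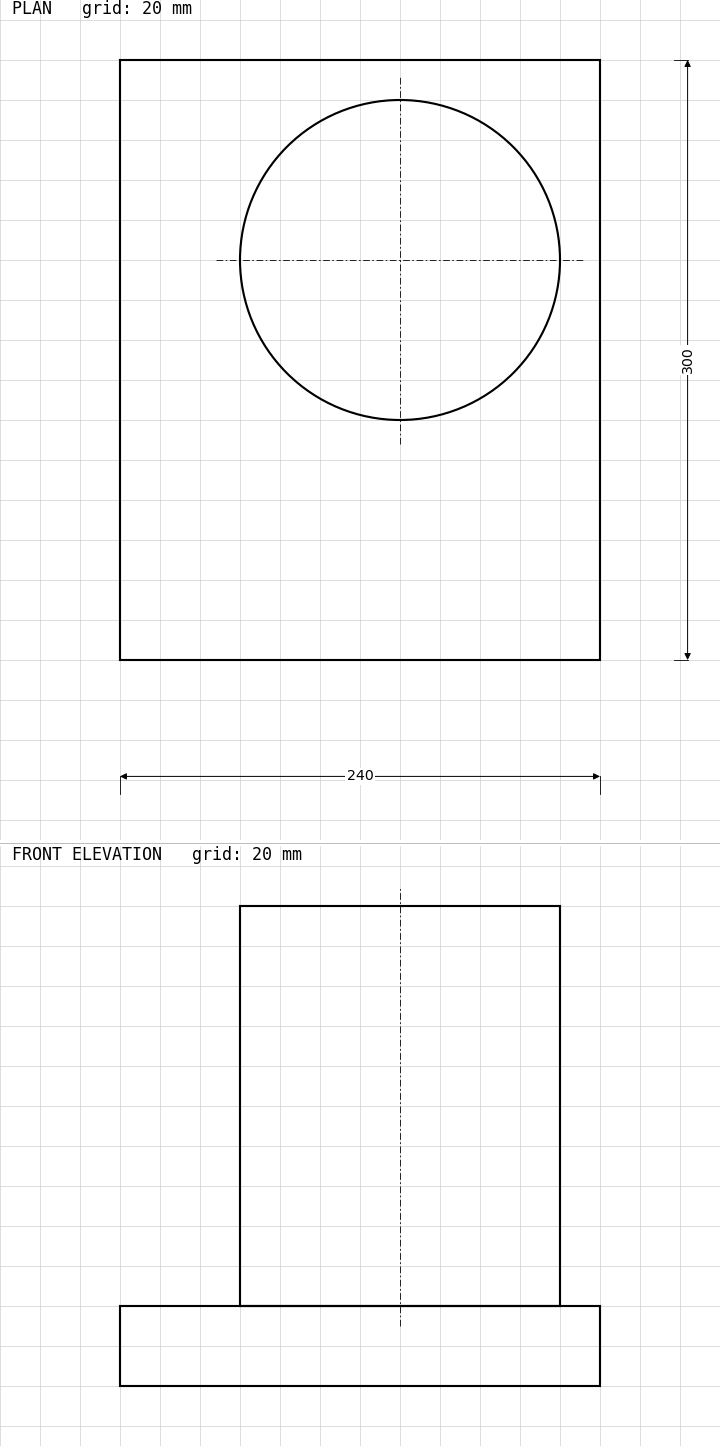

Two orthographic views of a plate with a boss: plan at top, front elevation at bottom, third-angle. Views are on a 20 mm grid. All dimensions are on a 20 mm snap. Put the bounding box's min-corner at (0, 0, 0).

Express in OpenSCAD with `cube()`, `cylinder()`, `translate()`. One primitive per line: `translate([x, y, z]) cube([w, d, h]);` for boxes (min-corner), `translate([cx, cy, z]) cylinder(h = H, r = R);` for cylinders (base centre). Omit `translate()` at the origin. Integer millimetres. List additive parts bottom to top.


cube([240, 300, 40]);
translate([140, 200, 40]) cylinder(h = 200, r = 80);


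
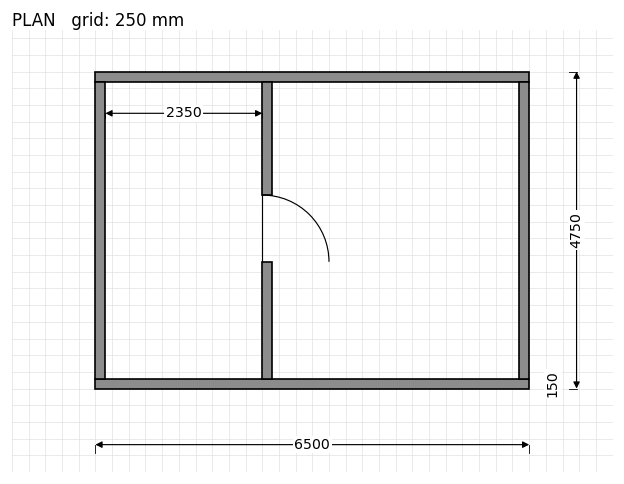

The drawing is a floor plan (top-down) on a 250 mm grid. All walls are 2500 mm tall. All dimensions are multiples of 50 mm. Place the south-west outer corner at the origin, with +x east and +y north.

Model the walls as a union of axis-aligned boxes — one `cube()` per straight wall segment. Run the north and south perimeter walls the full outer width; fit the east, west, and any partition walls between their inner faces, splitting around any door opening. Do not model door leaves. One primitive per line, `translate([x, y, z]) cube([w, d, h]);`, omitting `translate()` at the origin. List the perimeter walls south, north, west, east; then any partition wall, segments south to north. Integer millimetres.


cube([6500, 150, 2500]);
translate([0, 4600, 0]) cube([6500, 150, 2500]);
translate([0, 150, 0]) cube([150, 4450, 2500]);
translate([6350, 150, 0]) cube([150, 4450, 2500]);
translate([2500, 150, 0]) cube([150, 1750, 2500]);
translate([2500, 2900, 0]) cube([150, 1700, 2500]);


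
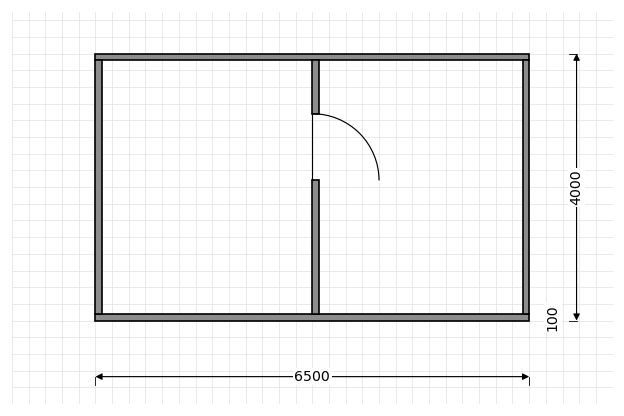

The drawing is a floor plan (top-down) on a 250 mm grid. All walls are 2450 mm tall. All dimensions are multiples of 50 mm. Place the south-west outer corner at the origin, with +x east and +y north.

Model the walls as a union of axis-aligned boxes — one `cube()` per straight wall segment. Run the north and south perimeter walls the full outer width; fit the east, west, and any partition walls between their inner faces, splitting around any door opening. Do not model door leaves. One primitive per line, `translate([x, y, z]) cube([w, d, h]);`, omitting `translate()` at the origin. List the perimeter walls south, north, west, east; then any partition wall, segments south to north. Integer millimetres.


cube([6500, 100, 2450]);
translate([0, 3900, 0]) cube([6500, 100, 2450]);
translate([0, 100, 0]) cube([100, 3800, 2450]);
translate([6400, 100, 0]) cube([100, 3800, 2450]);
translate([3250, 100, 0]) cube([100, 2000, 2450]);
translate([3250, 3100, 0]) cube([100, 800, 2450]);


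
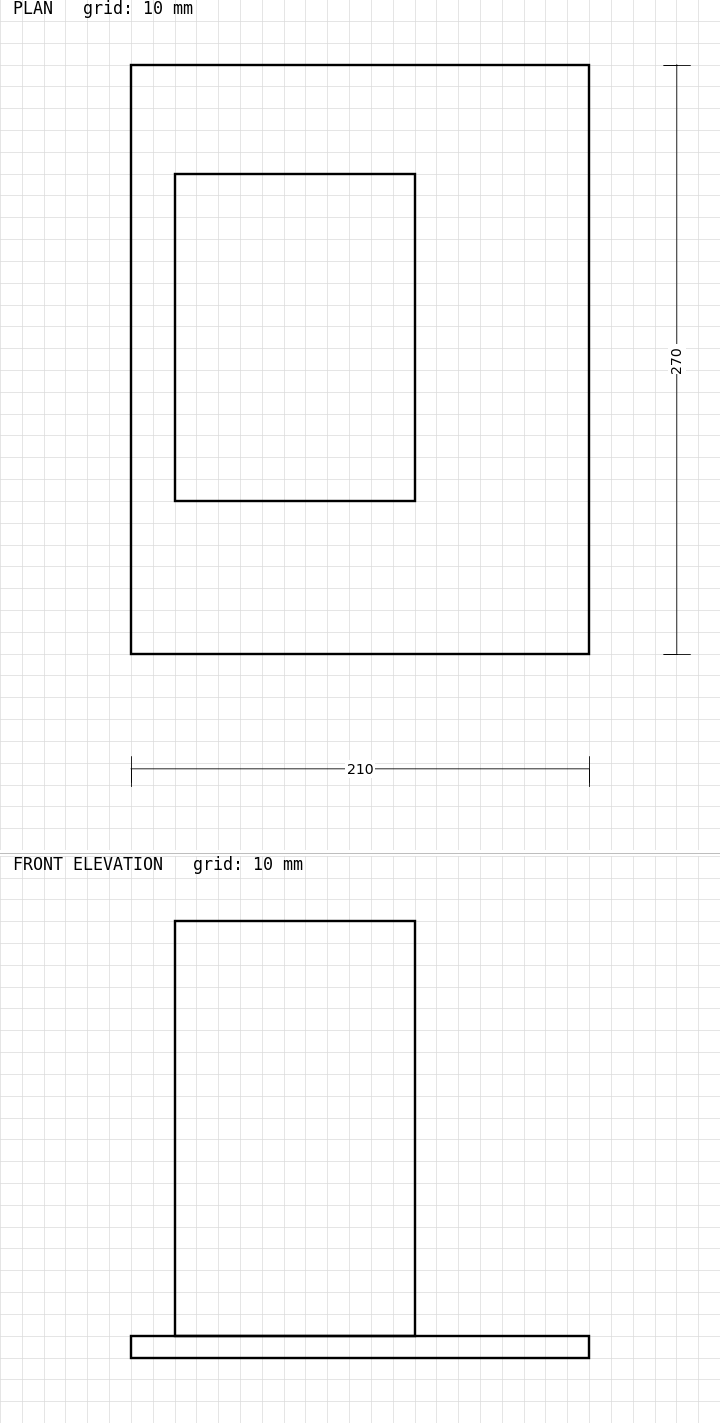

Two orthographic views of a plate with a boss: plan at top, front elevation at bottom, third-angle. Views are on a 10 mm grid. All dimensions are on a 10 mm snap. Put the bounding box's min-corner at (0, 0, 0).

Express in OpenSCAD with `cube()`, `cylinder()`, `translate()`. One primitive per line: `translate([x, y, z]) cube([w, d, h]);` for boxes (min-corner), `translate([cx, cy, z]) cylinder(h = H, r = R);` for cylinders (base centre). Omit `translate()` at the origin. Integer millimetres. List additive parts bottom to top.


cube([210, 270, 10]);
translate([20, 70, 10]) cube([110, 150, 190]);
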